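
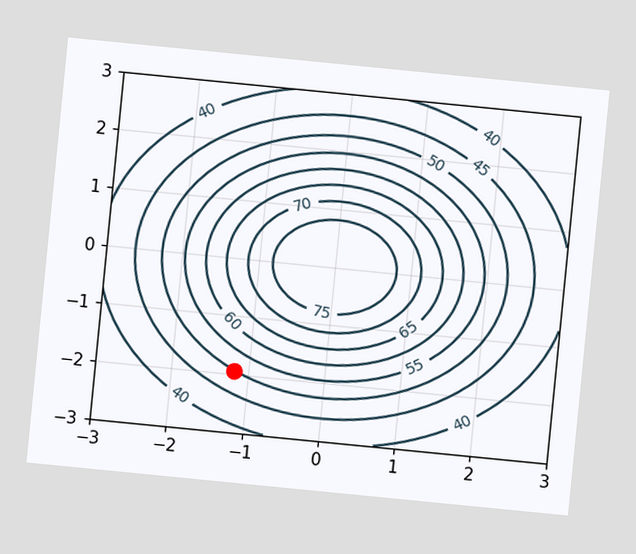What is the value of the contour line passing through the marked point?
The chart is tilted about 6° clockwise. The marked point sits on the contour labelled 50.

50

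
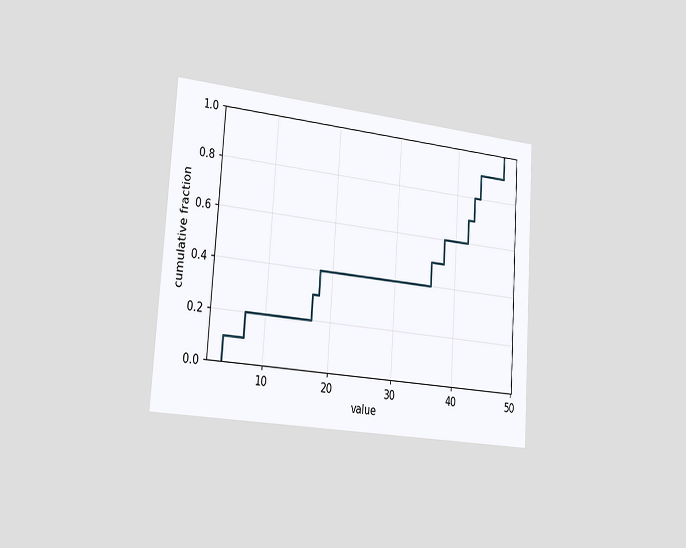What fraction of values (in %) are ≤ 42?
The chart is tilted about 4° clockwise and viewed slightly from the left. At x=42 the ECDF step is at 70%.

70%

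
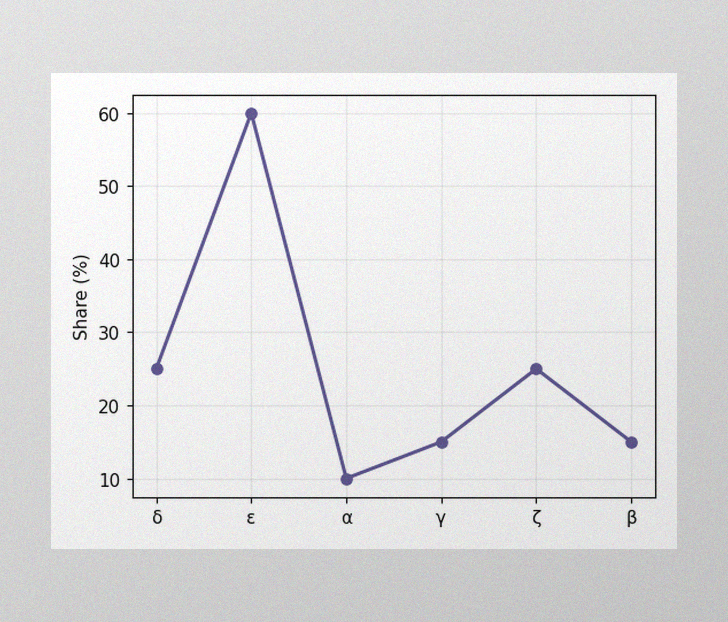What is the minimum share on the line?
The image has some photo noise and uneven lighting. The lowest point is at α, and reading across to the y-axis gives 10%.

10%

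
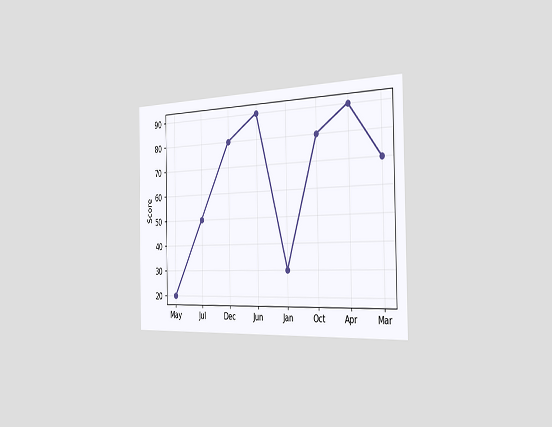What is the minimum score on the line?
The chart is viewed slightly from the right. The lowest point is at May, and reading across to the y-axis gives 20.

20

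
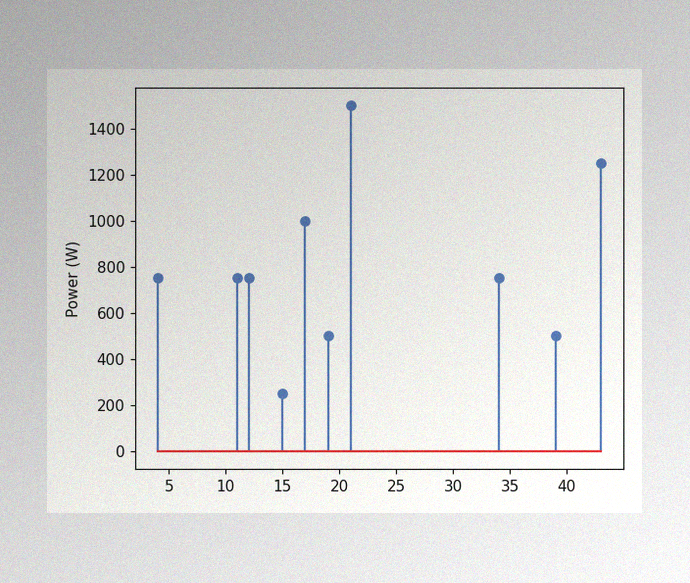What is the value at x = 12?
The image has some photo noise and uneven lighting. The stem at x=12 reaches 750W.

750W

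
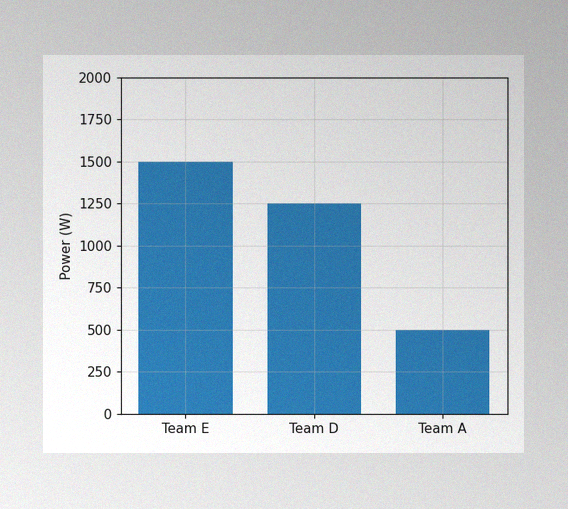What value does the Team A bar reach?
The image has some photo noise and uneven lighting. Reading along the chart's y-axis, the Team A bar reaches 500W.

500W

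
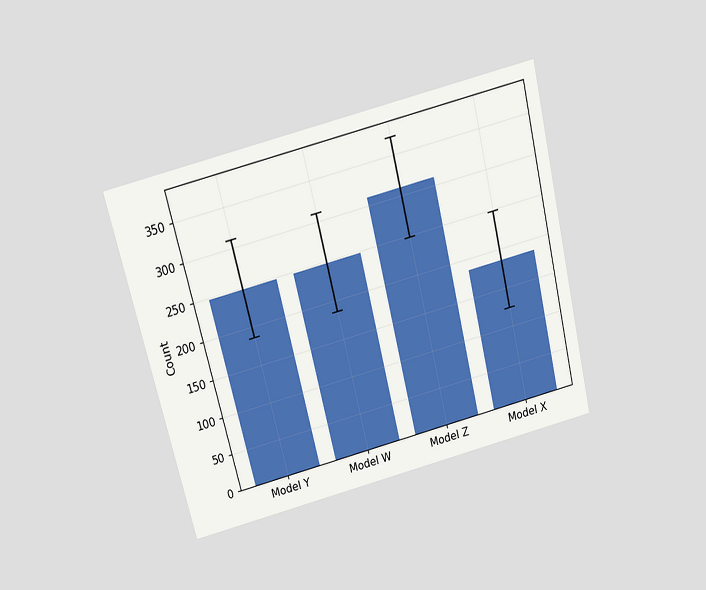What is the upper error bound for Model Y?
The chart is tilted about 14° counter-clockwise and viewed slightly from above. The Model Y bar's upper whisker reaches 310.

310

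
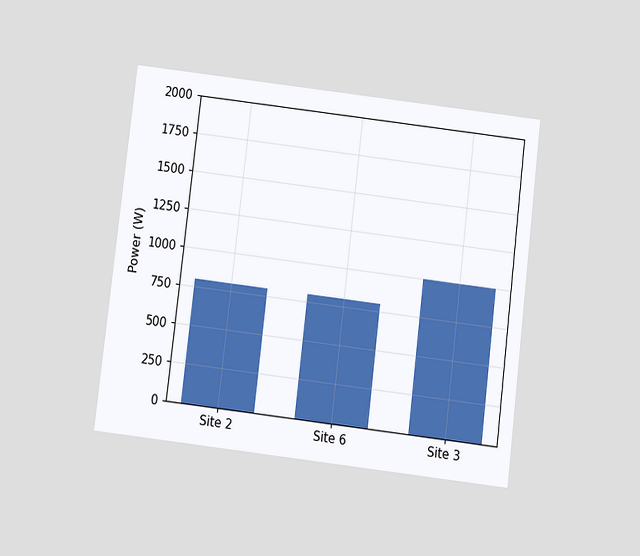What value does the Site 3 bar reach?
The chart is tilted about 7° clockwise and viewed slightly from below. Reading along the chart's y-axis, the Site 3 bar reaches 1000W.

1000W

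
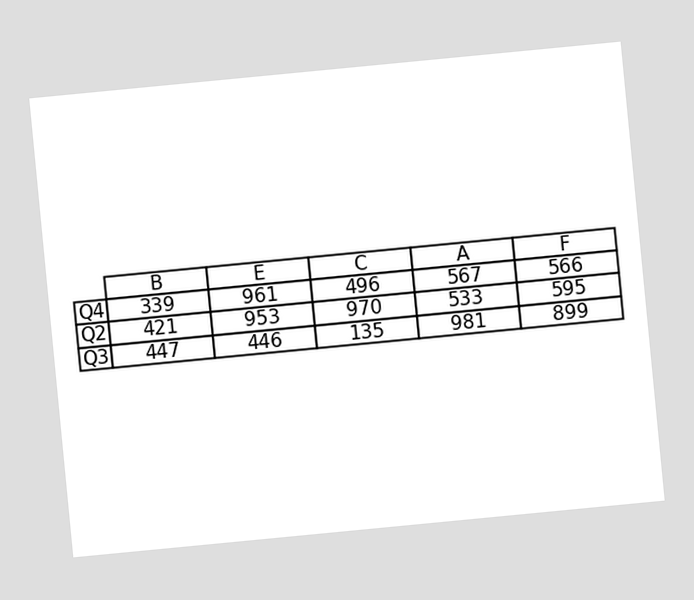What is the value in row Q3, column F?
899

The chart is tilted about 5° counter-clockwise. The (Q3, F) cell reads 899.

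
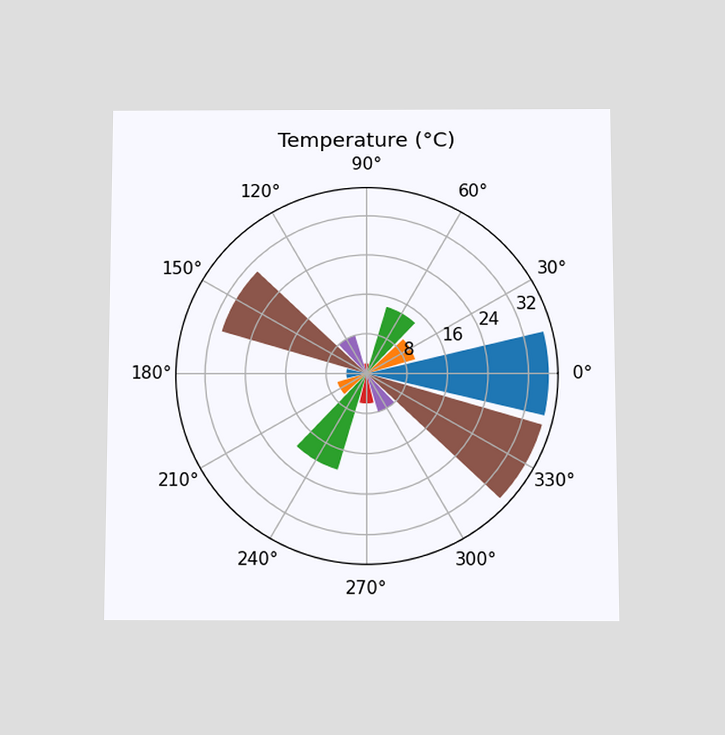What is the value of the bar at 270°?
6°C

The chart is viewed at a slight angle. The bar at 270° reaches 6°C on the radial axis.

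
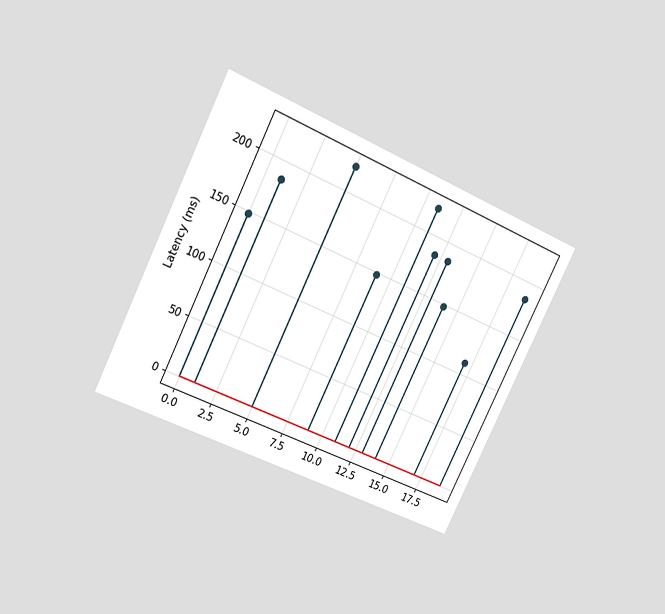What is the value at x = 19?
185ms

The chart is tilted about 26° clockwise and viewed at a slight angle. The stem at x=19 reaches 185ms.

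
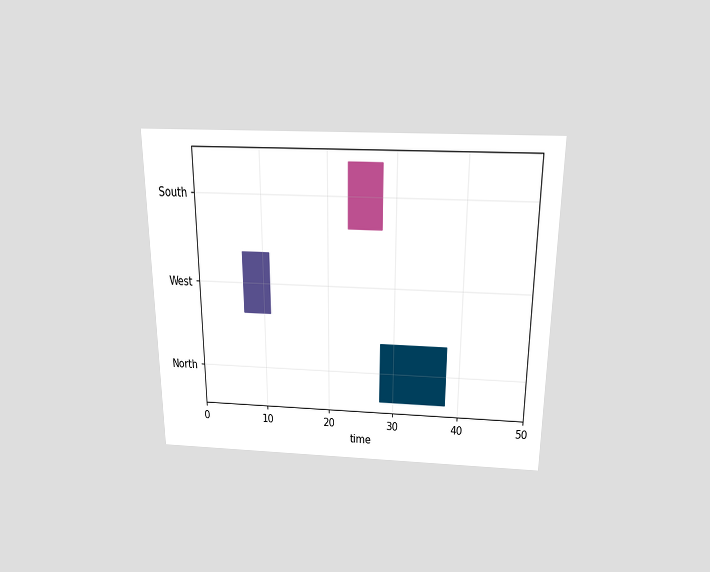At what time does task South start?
23

The chart is viewed slightly from above. The South bar begins at t=23.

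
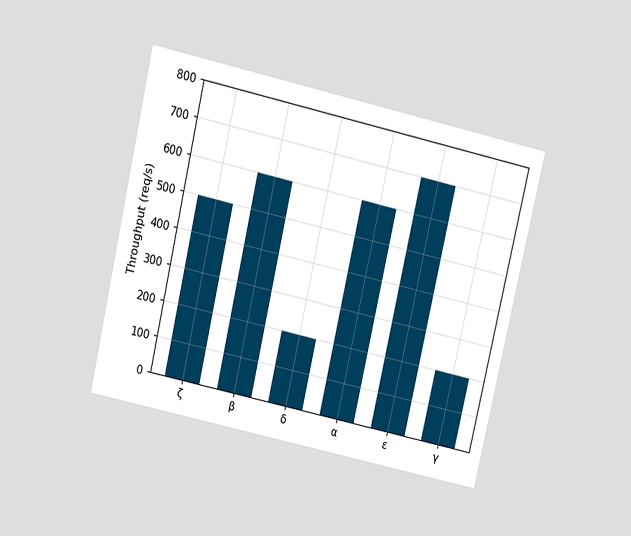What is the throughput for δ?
200req/s

The chart is tilted about 13° clockwise and viewed slightly from above. Reading along the chart's y-axis, the δ bar reaches 200req/s.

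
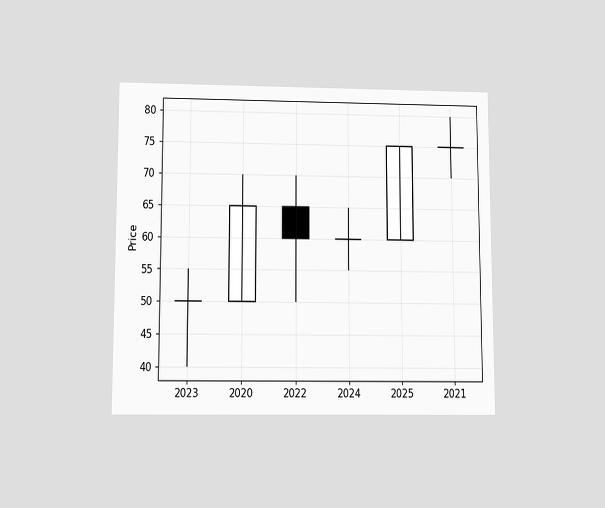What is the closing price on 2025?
75

The chart is viewed slightly from below. The 2025 candle closes at 75.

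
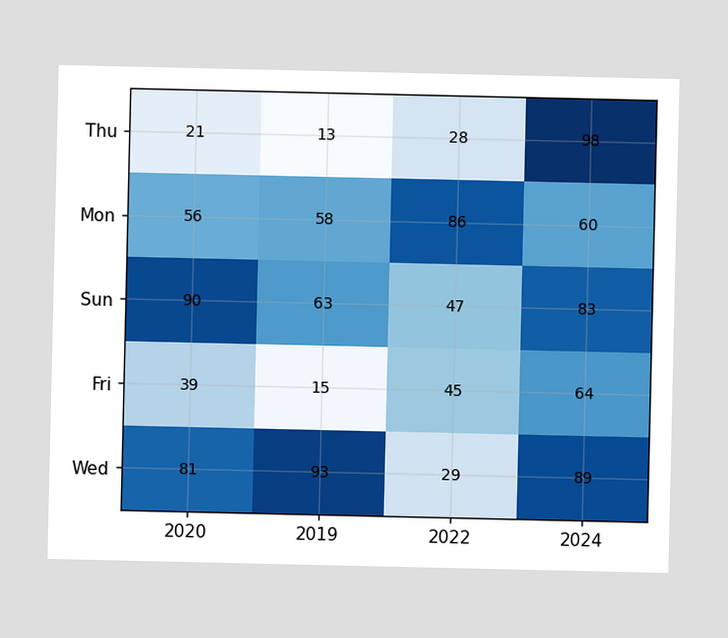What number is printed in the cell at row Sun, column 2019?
63

The (Sun, 2019) cell reads 63.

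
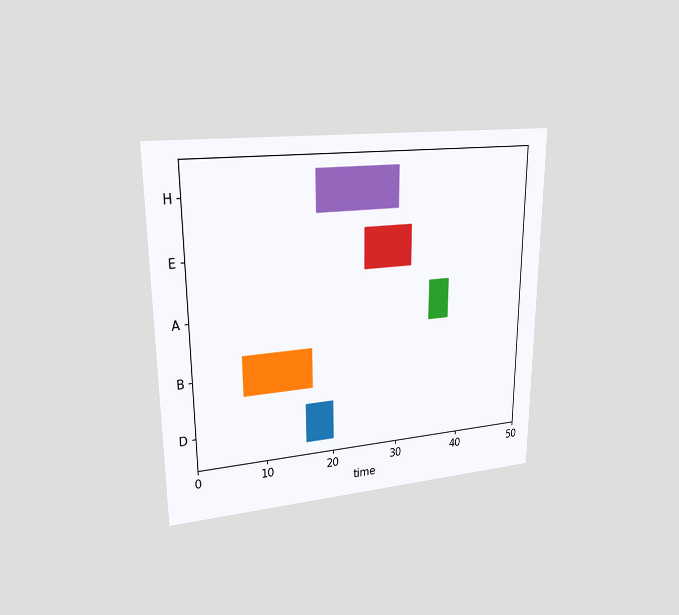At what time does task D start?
16

The chart is viewed at a slight angle. The D bar begins at t=16.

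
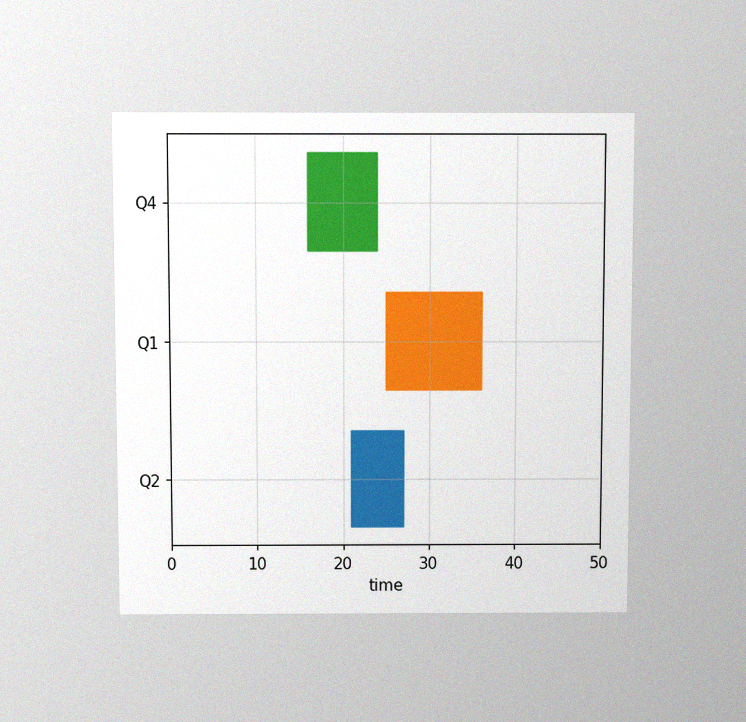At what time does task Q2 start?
21

The chart is viewed slightly from above, with some photo noise. The Q2 bar begins at t=21.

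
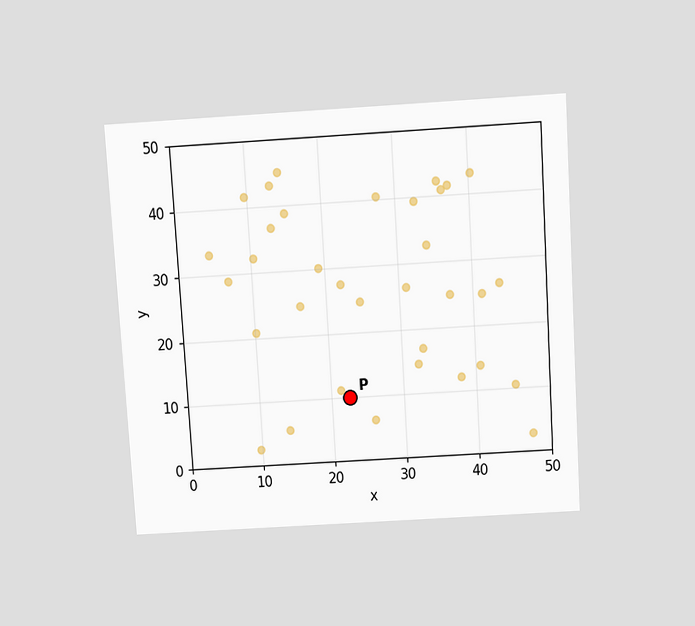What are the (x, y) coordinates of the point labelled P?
The chart is tilted about 4° counter-clockwise and viewed slightly from above. Following the gridlines from P to each axis, P sits at (22.5, 10).

(22.5, 10)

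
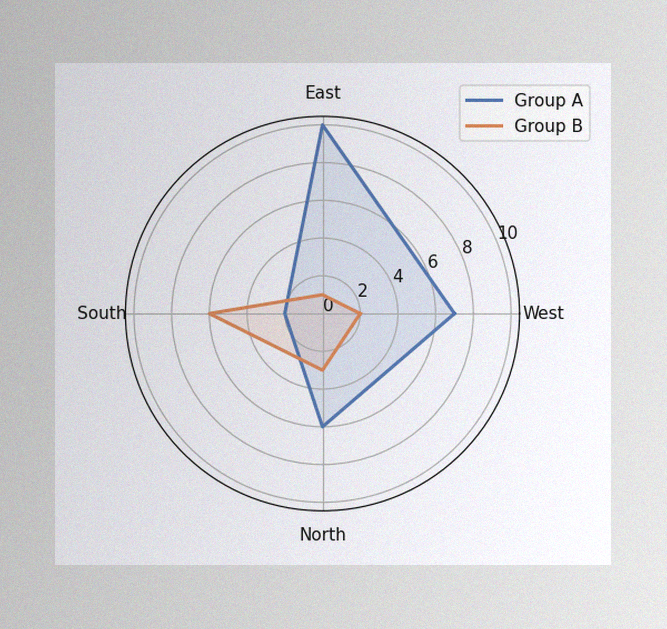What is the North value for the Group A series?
6

The image has some photo noise and uneven lighting. On the North axis, Group A reaches 6.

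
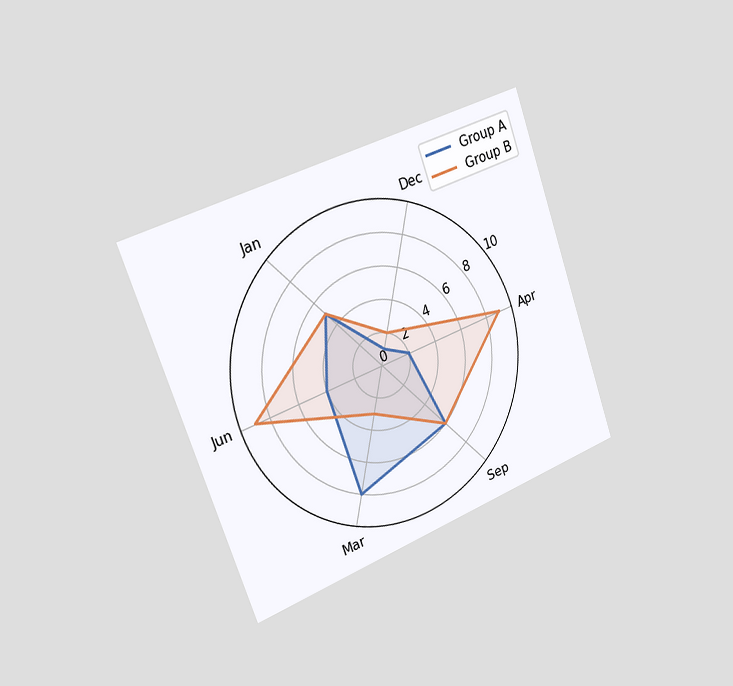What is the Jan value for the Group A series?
The chart is tilted about 20° counter-clockwise and viewed slightly from the left. On the Jan axis, Group A reaches 5.

5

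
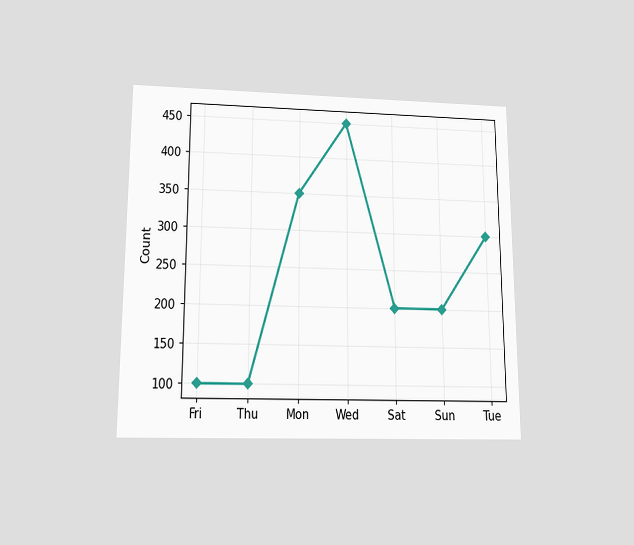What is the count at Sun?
200

The chart is viewed slightly from below. At Sun, the line is at 200.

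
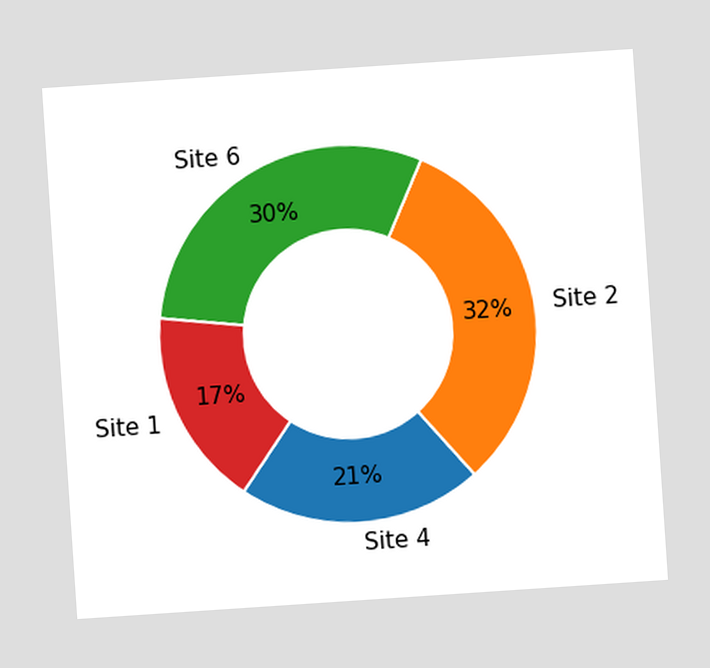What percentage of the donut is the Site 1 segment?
The chart is tilted about 4° counter-clockwise. The Site 1 segment takes up 17% of the ring.

17%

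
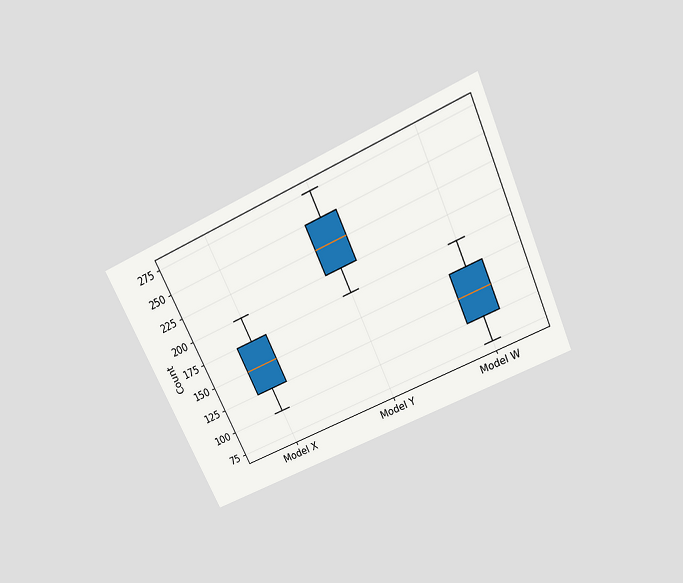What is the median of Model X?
The chart is tilted about 25° counter-clockwise and viewed slightly from above. The median line in the Model X box sits at 150.

150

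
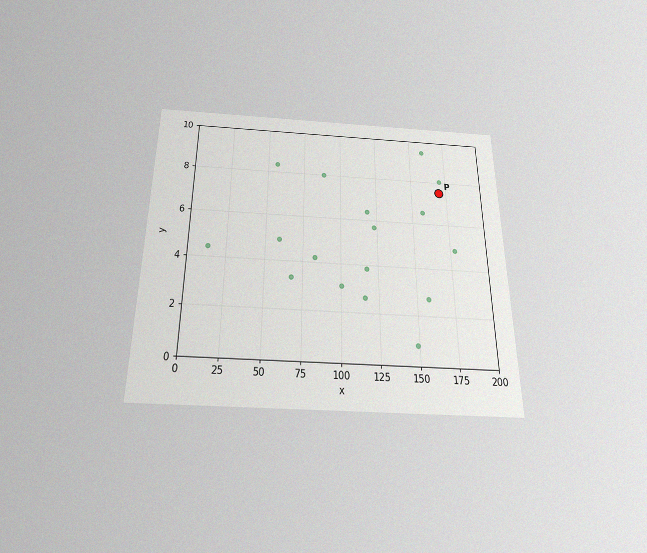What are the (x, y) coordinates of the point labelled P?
The chart is viewed slightly from below, with some photo noise. Following the gridlines from P to each axis, P sits at (170, 7.5).

(170, 7.5)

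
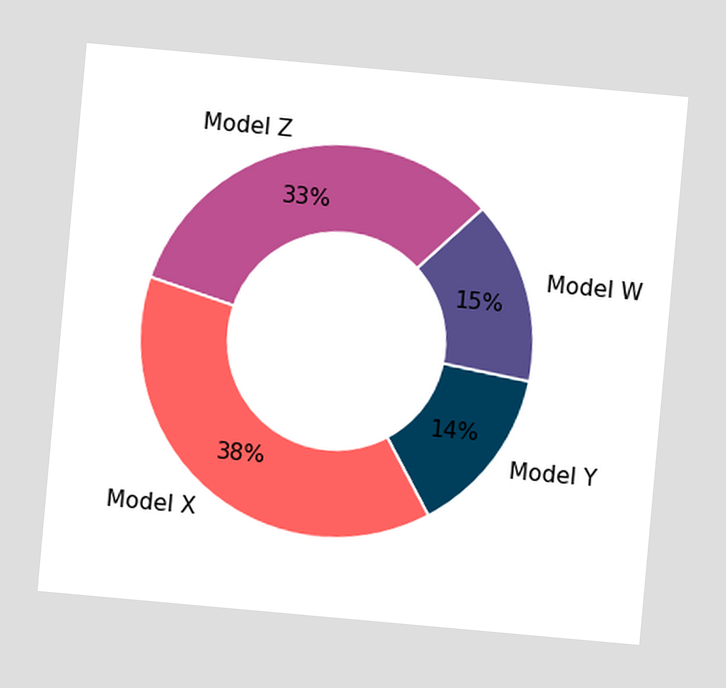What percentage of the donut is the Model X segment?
The chart is tilted about 5° clockwise. The Model X segment takes up 38% of the ring.

38%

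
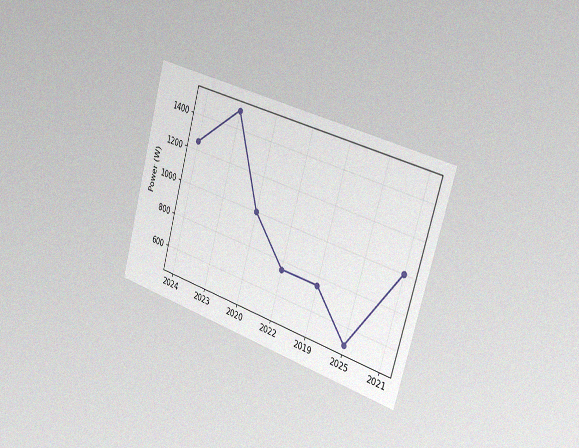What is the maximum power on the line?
The chart is tilted about 16° clockwise and viewed slightly from the right, with some photo noise. The highest point is at 2023, and reading across to the y-axis gives 1500W.

1500W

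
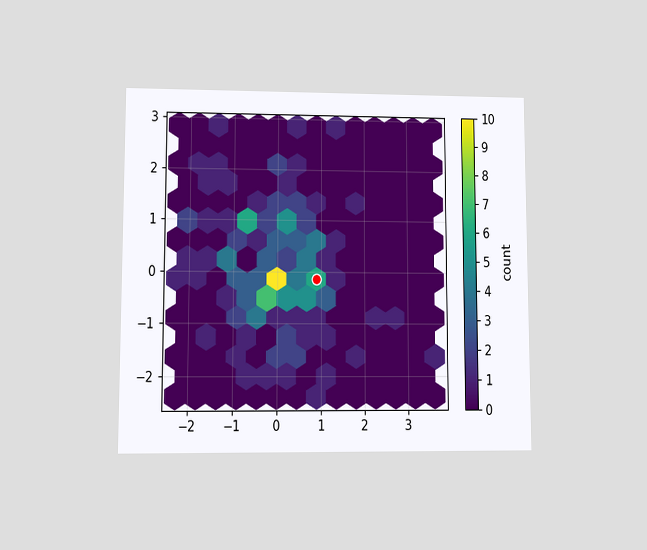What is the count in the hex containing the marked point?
The chart is viewed at a slight angle. The marked hex reads 6 on the colorbar.

6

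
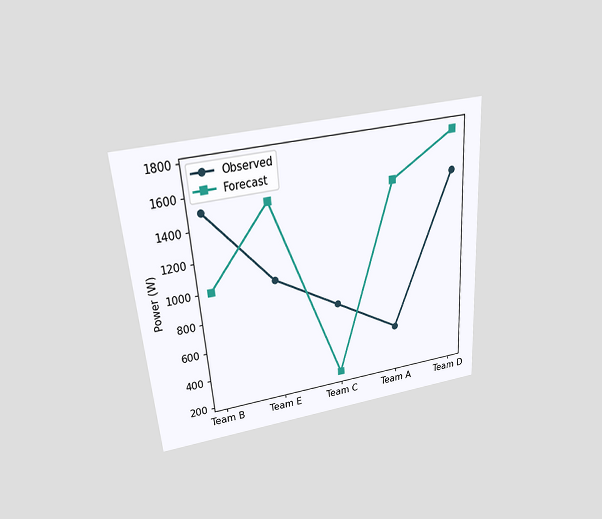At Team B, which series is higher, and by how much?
Observed, by 500W

The chart is tilted about 4° counter-clockwise and viewed slightly from above. At Team B, Observed sits above the other line by 500W.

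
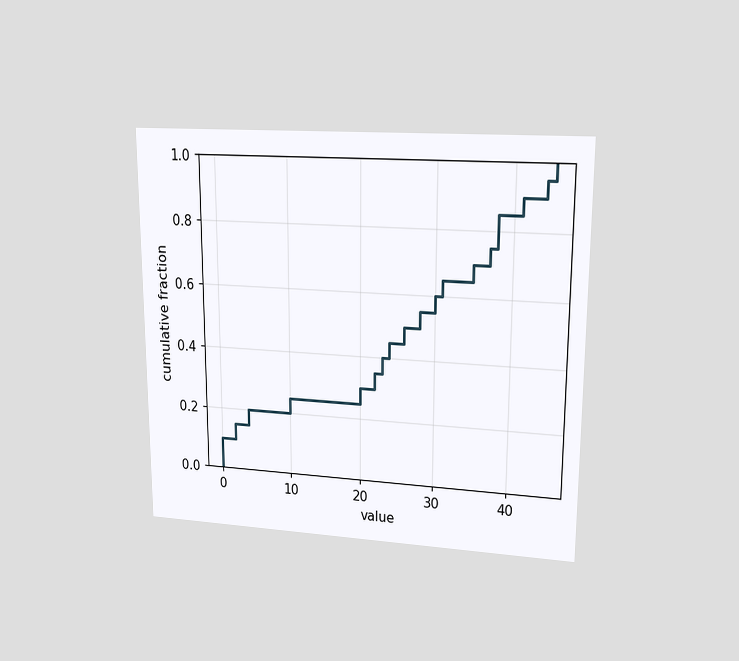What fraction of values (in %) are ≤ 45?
The chart is viewed at a slight angle. At x=45 the ECDF step is at 100%.

100%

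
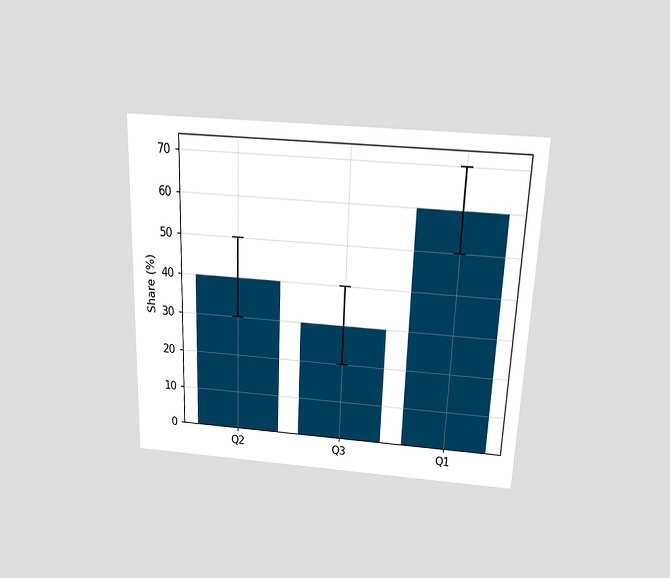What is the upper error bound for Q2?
50%

The chart is tilted about 2° clockwise and viewed slightly from above. The Q2 bar's upper whisker reaches 50%.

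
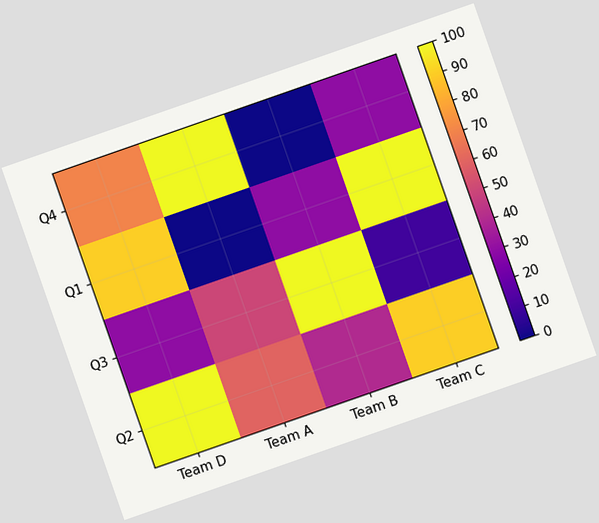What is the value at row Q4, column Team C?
30

The chart is tilted about 19° counter-clockwise. Matching cell (Q4, Team C) against the colorbar gives 30.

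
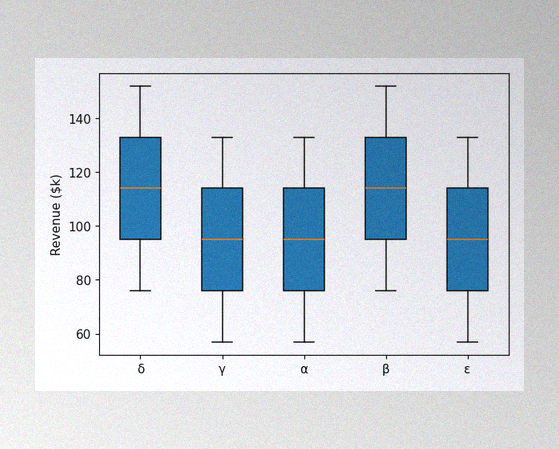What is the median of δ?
The image has some photo noise and uneven lighting. The median line in the δ box sits at $114k.

$114k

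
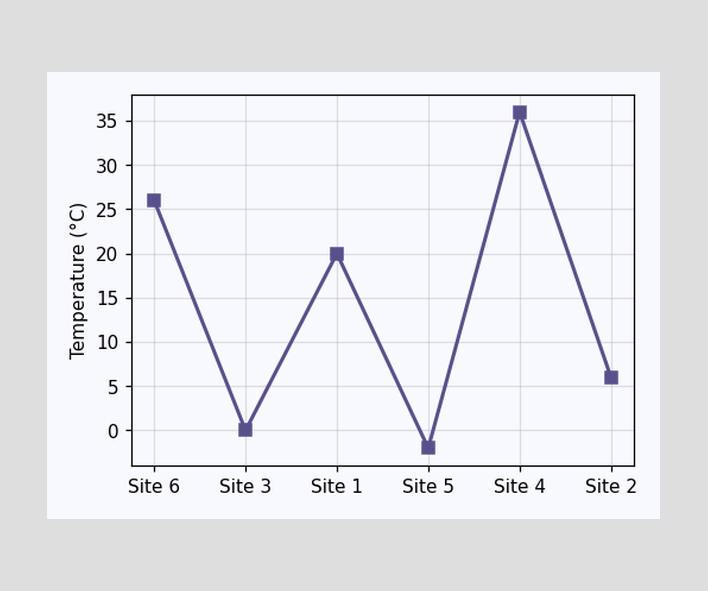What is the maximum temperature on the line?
36°C

The highest point is at Site 4, and reading across to the y-axis gives 36°C.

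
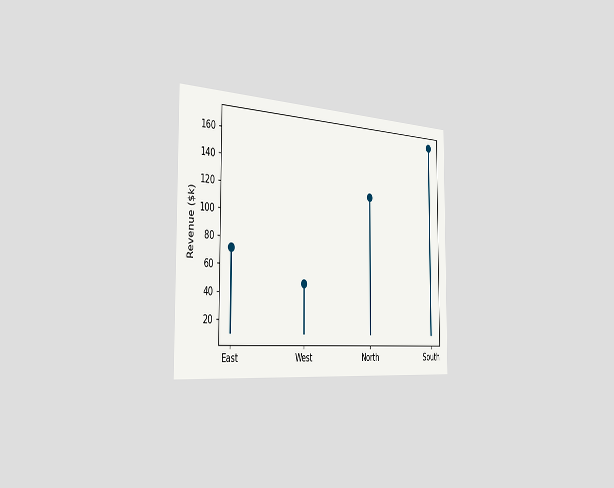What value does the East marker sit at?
The chart is viewed slightly from the left. The East marker sits at $72k.

$72k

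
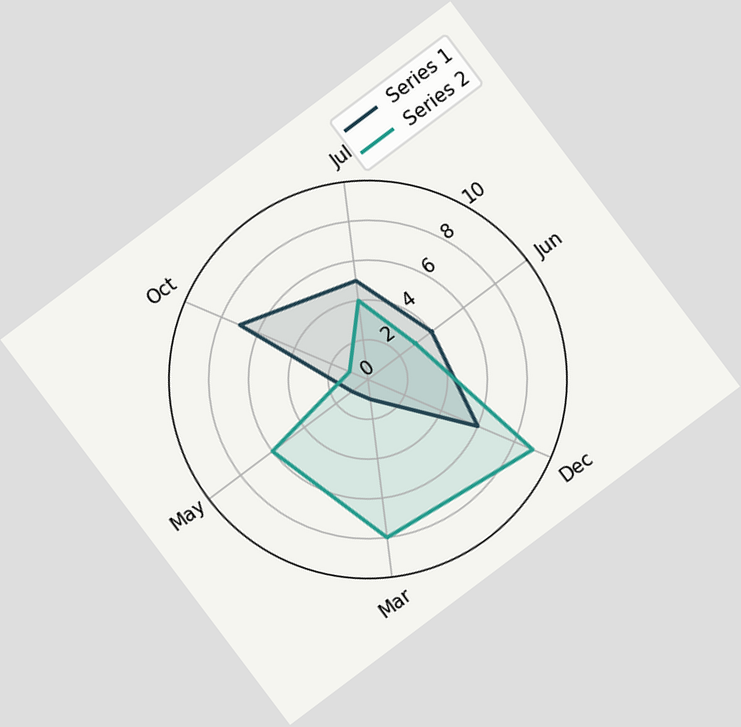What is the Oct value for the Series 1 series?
The chart is tilted about 37° counter-clockwise. On the Oct axis, Series 1 reaches 7.

7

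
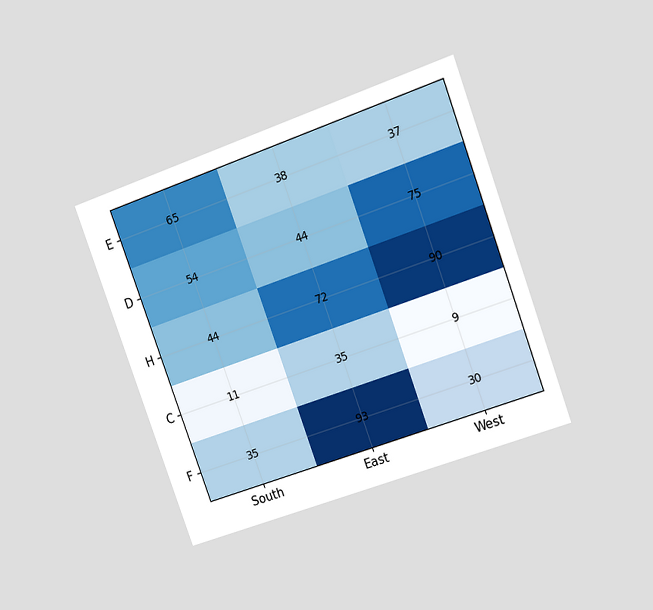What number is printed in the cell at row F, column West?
The chart is tilted about 20° counter-clockwise and viewed slightly from the right. The (F, West) cell reads 30.

30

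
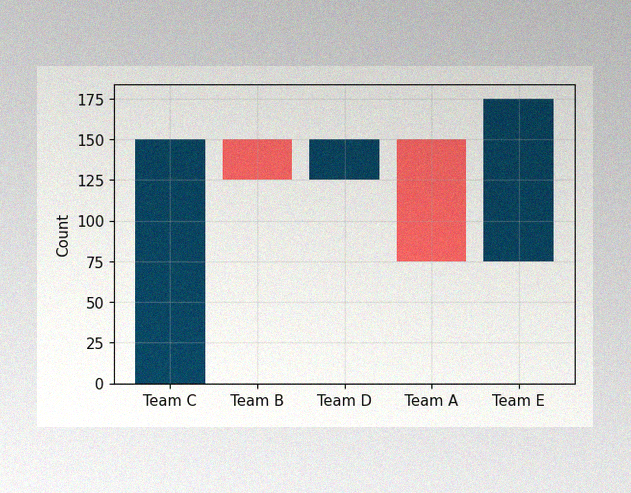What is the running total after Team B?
The image has some photo noise and uneven lighting. After Team B the running total reaches 125.

125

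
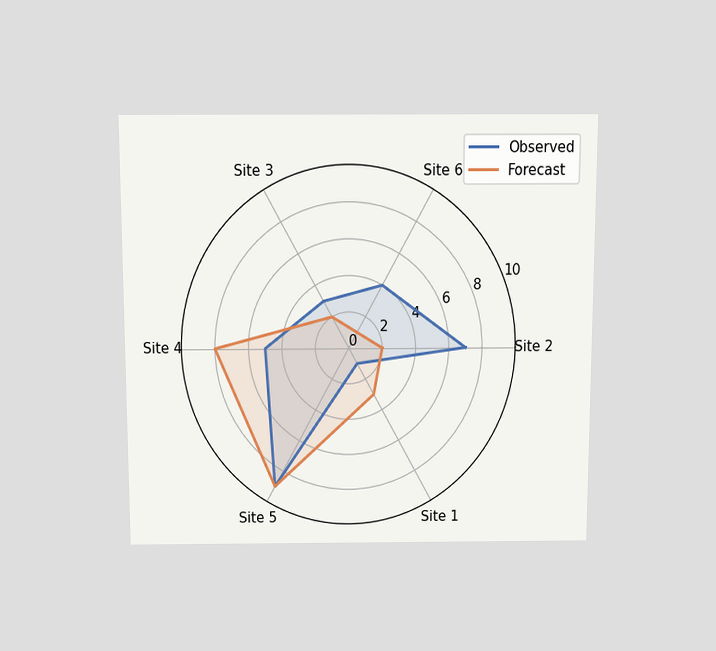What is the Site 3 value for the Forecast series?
The chart is viewed slightly from above. On the Site 3 axis, Forecast reaches 2.

2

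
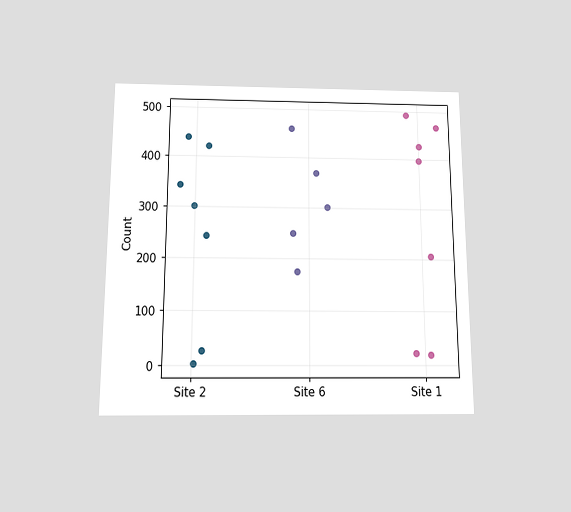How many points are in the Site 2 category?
The chart is viewed slightly from below. Counting the markers in the Site 2 column gives 7.

7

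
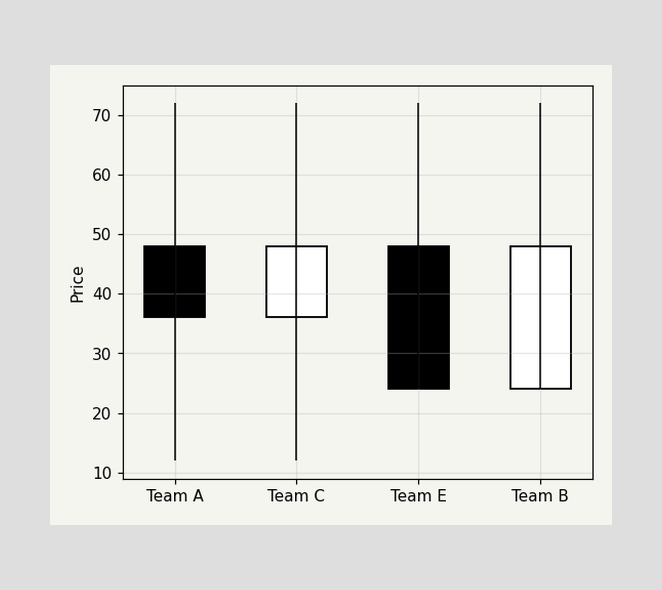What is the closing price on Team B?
48

The Team B candle closes at 48.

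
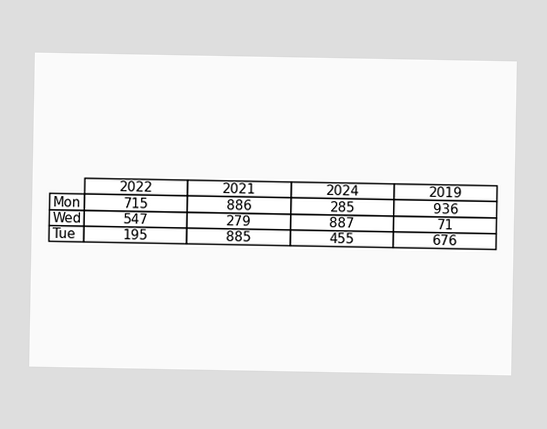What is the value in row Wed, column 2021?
The (Wed, 2021) cell reads 279.

279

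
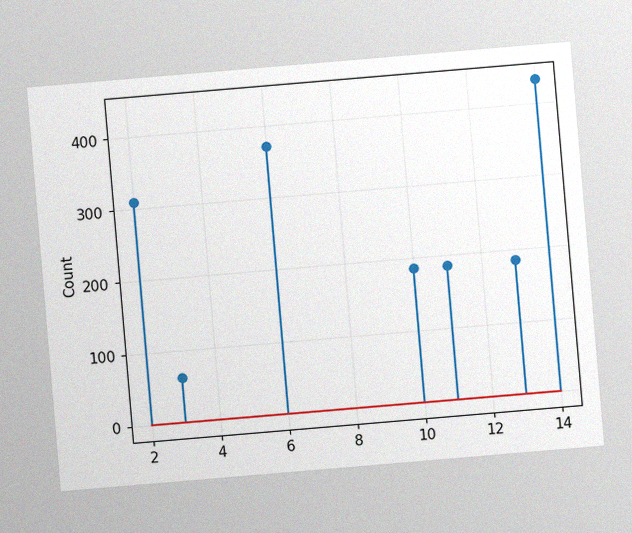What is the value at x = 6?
372

The chart is tilted about 5° counter-clockwise, with some photo noise. The stem at x=6 reaches 372.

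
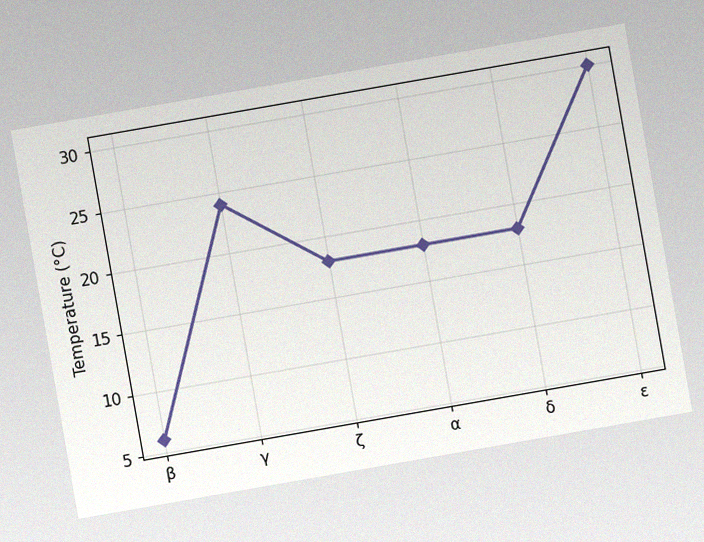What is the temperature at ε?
The chart is tilted about 10° counter-clockwise, with some photo noise. At ε, the line is at 30°C.

30°C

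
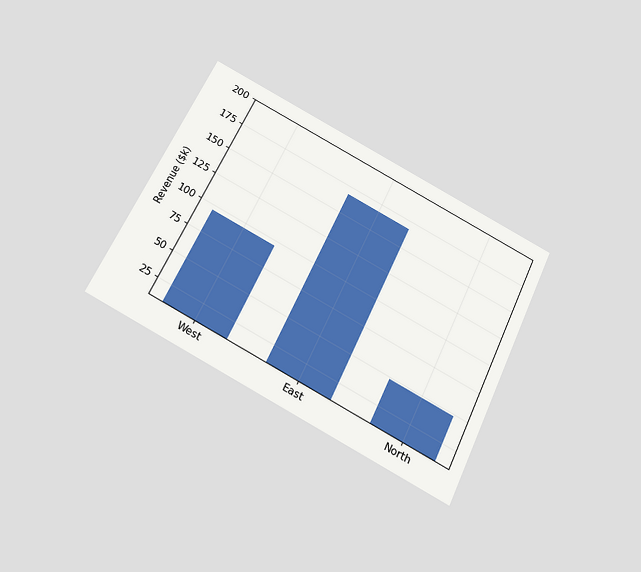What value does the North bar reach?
The chart is tilted about 25° clockwise and viewed slightly from below. Reading along the chart's y-axis, the North bar reaches $48k.

$48k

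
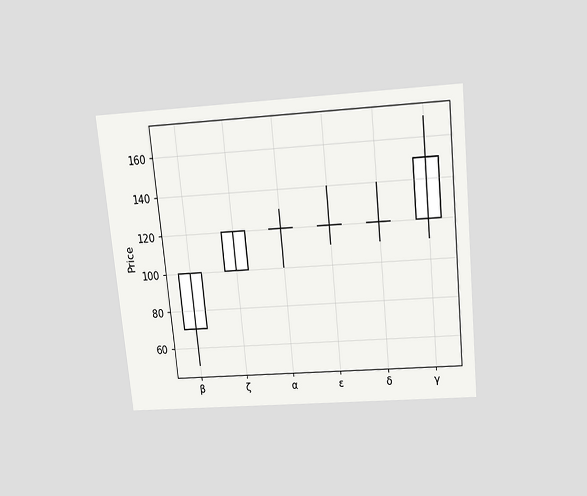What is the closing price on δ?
120

The chart is tilted about 6° counter-clockwise and viewed slightly from above. The δ candle closes at 120.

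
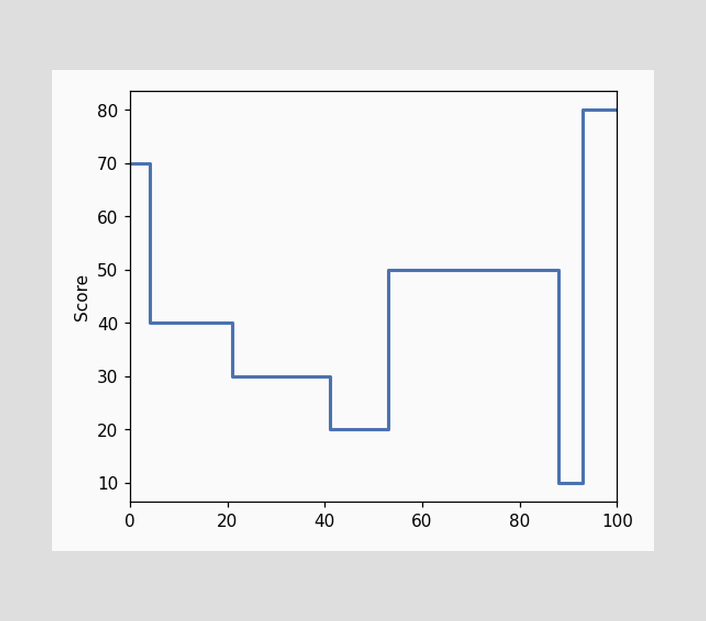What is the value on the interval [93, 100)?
On [93, 100) the step sits at 80.

80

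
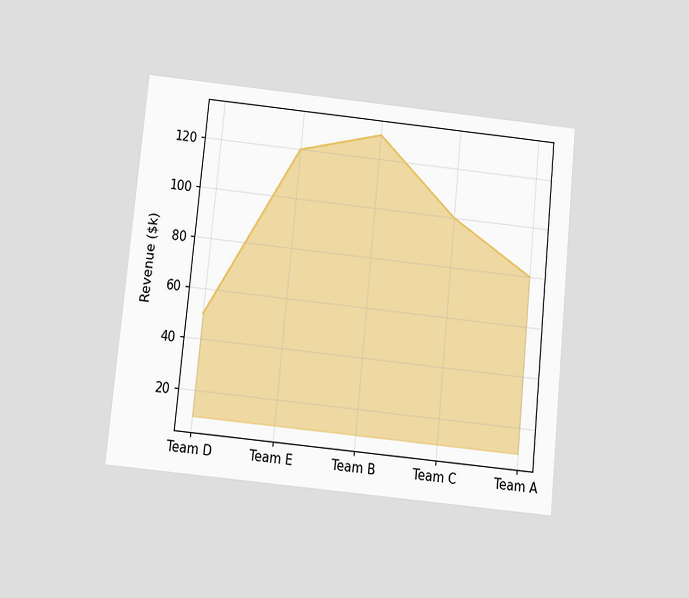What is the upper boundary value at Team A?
The chart is tilted about 6° clockwise and viewed slightly from below. At Team A the upper boundary is at $80k.

$80k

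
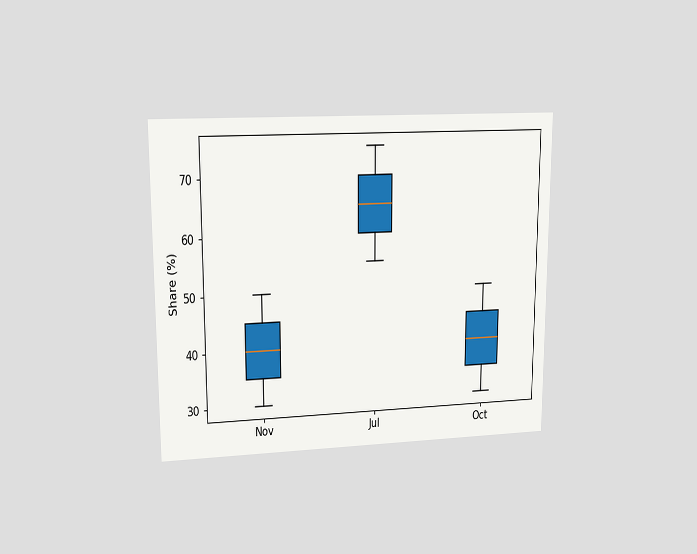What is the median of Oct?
The chart is viewed at a slight angle. The median line in the Oct box sits at 40%.

40%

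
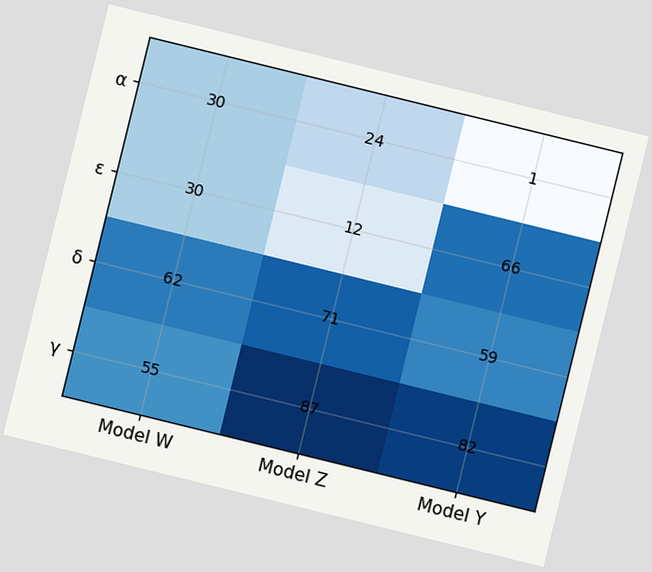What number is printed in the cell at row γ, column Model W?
55

The chart is tilted about 14° clockwise. The (γ, Model W) cell reads 55.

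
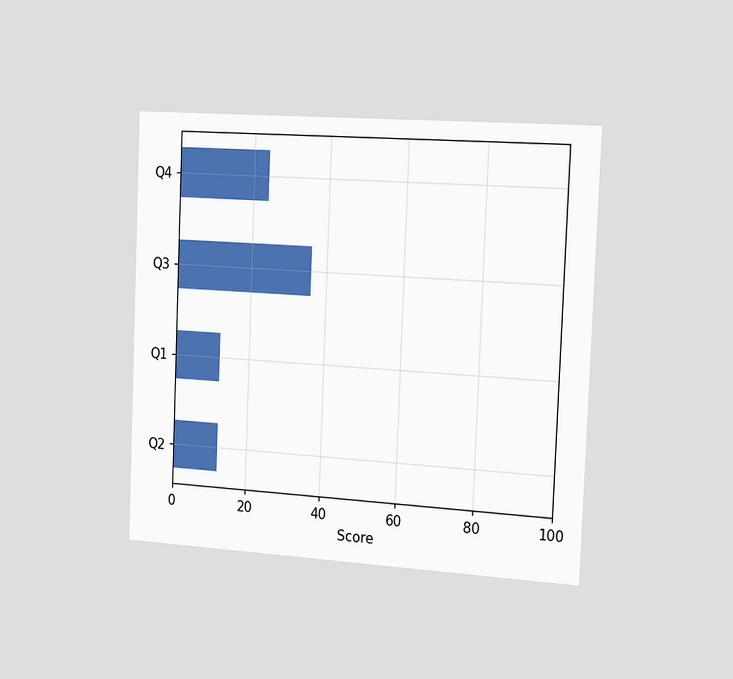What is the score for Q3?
36

The chart is tilted about 2° clockwise and viewed slightly from the right. Reading along the chart's x-axis, the Q3 bar reaches 36.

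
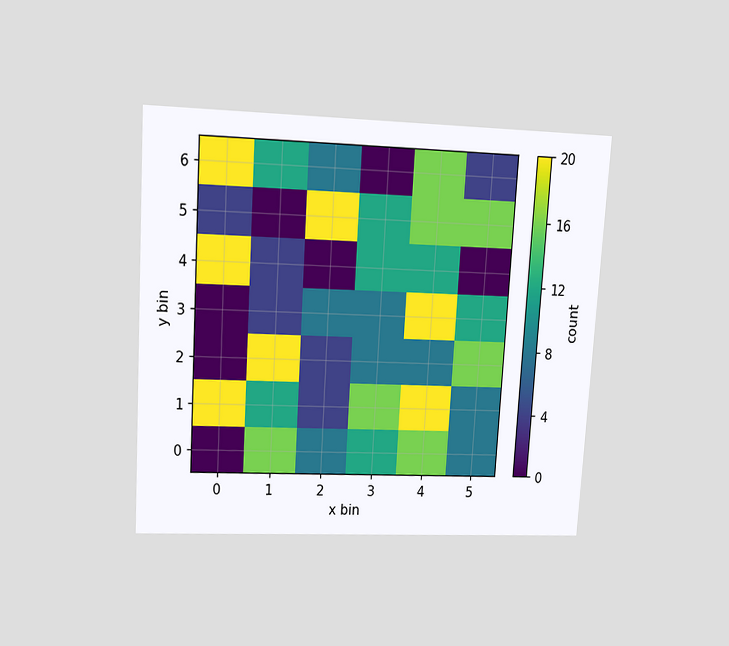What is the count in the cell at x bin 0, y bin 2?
0

The chart is tilted about 3° clockwise and viewed at a slight angle. Matching the cell (0, 2) against the colorbar gives 0.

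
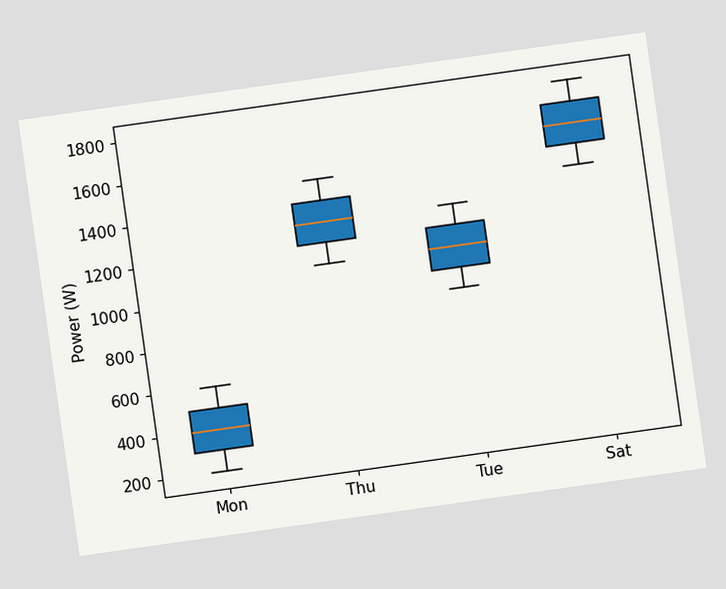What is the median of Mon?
The chart is tilted about 8° counter-clockwise. The median line in the Mon box sits at 400W.

400W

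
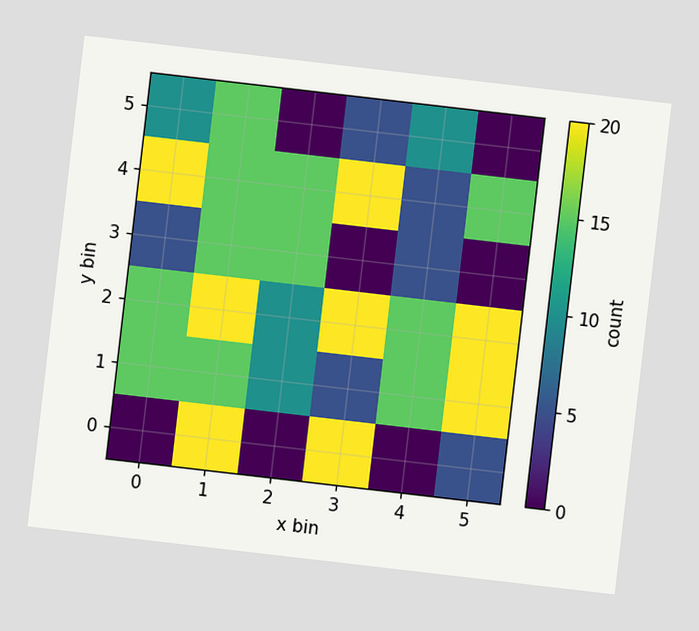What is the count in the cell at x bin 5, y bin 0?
5

The chart is tilted about 7° clockwise. Matching the cell (5, 0) against the colorbar gives 5.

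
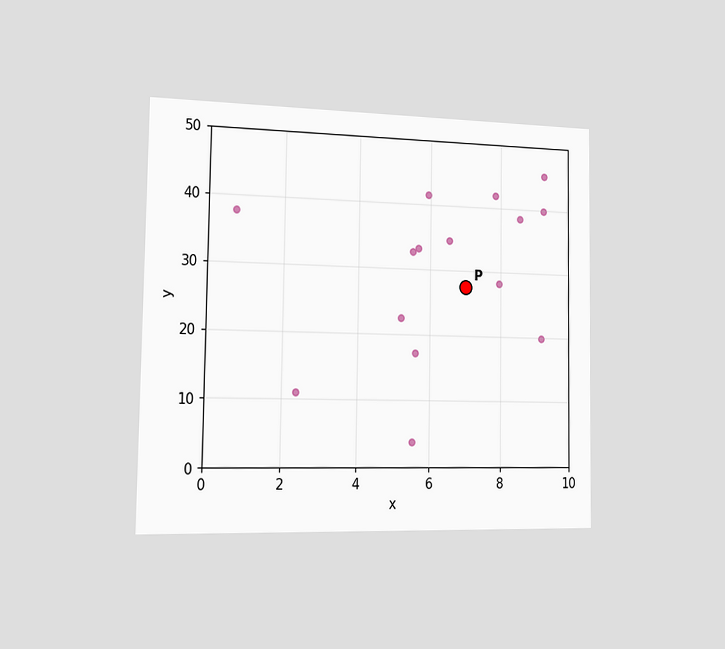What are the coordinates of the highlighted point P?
(7, 27.5)

The chart is viewed slightly from the left. Following the gridlines from P to each axis, P sits at (7, 27.5).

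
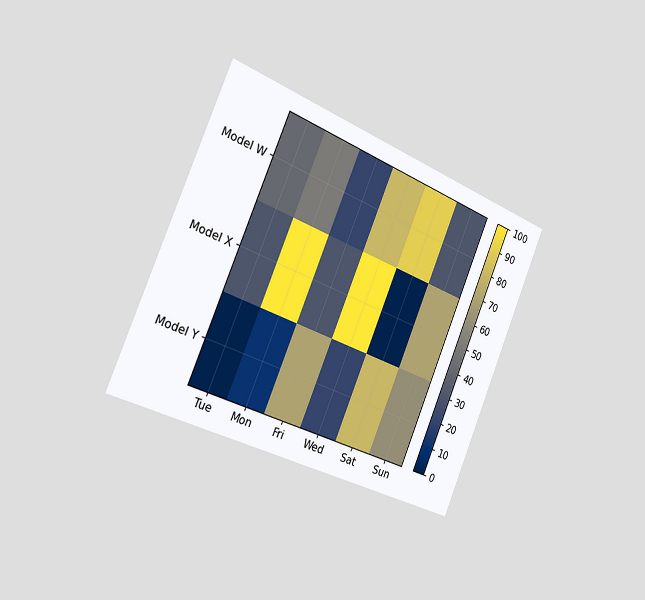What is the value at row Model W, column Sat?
90

The chart is tilted about 23° clockwise and viewed slightly from the left. Matching cell (Model W, Sat) against the colorbar gives 90.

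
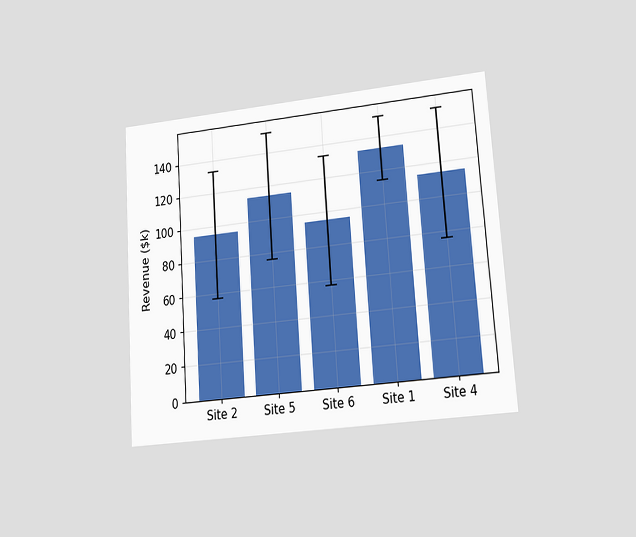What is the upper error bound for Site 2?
$133k

The chart is tilted about 4° counter-clockwise and viewed at a slight angle. The Site 2 bar's upper whisker reaches $133k.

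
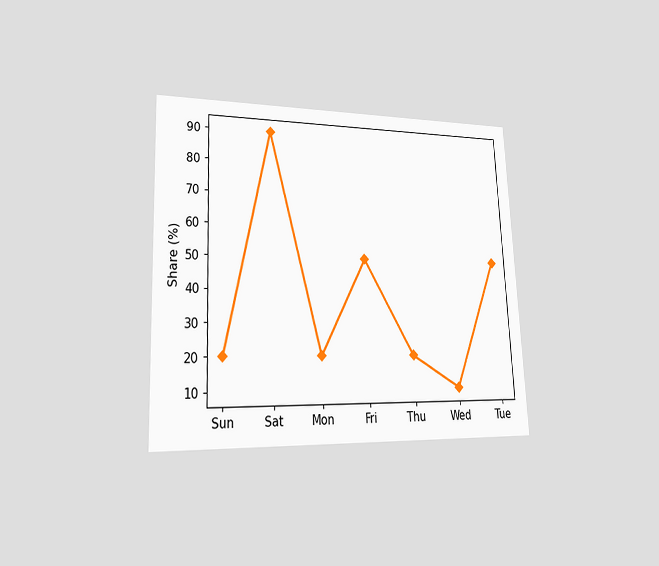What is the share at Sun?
The chart is tilted about 2° counter-clockwise and viewed slightly from the left. At Sun, the line is at 20%.

20%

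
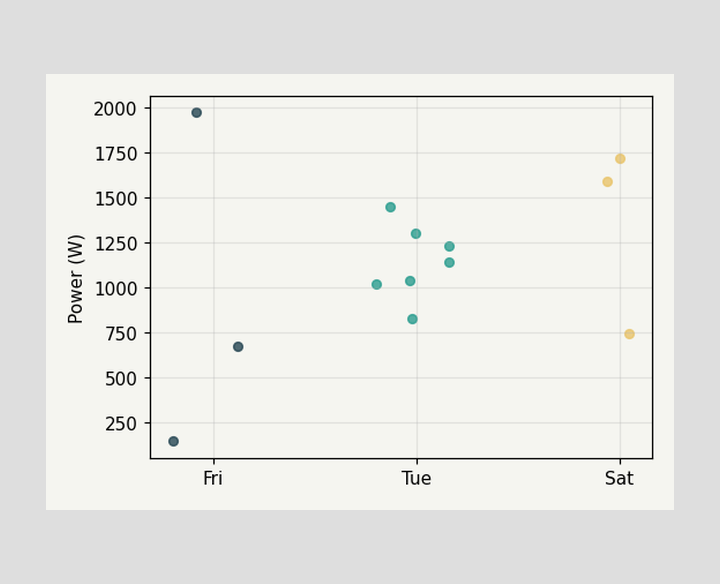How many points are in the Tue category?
Counting the markers in the Tue column gives 7.

7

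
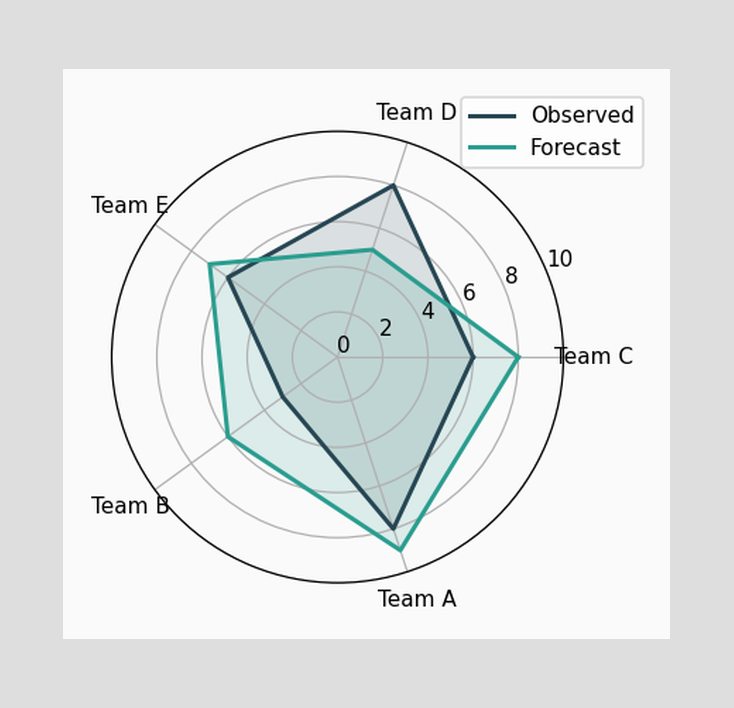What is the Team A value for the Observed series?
On the Team A axis, Observed reaches 8.

8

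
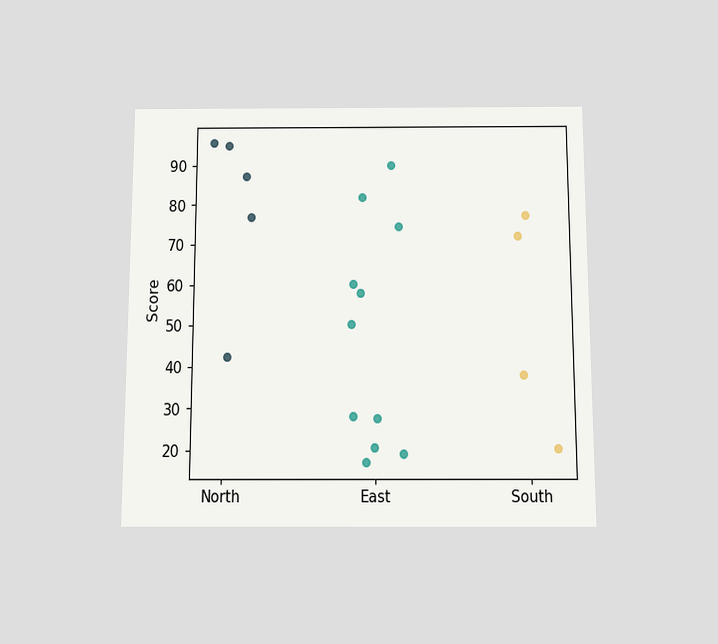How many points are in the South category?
The chart is viewed slightly from below. Counting the markers in the South column gives 4.

4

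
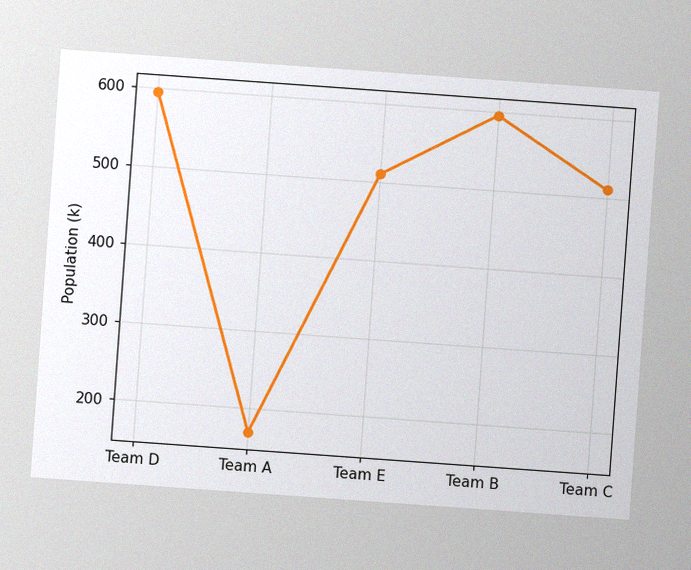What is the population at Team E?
510k

The chart is tilted about 4° clockwise, with some photo noise. At Team E, the line is at 510k.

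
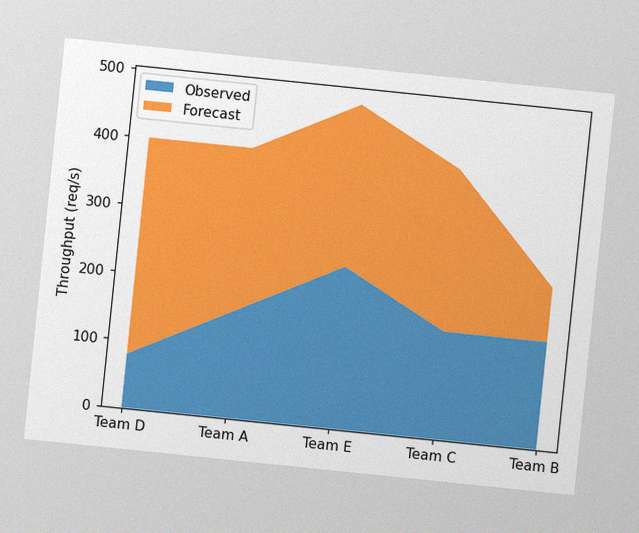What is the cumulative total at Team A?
400req/s

The chart is tilted about 6° clockwise, with some photo noise. The stacked total at Team A reaches 400req/s.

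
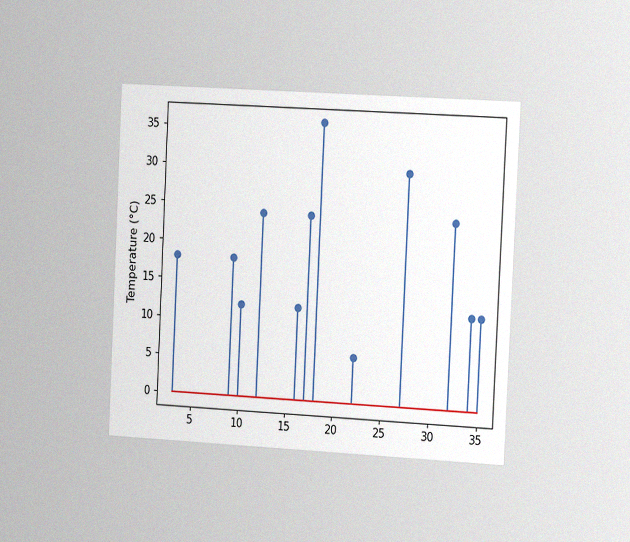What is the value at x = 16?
12°C

The chart is tilted about 3° clockwise and viewed slightly from the right, with some photo noise. The stem at x=16 reaches 12°C.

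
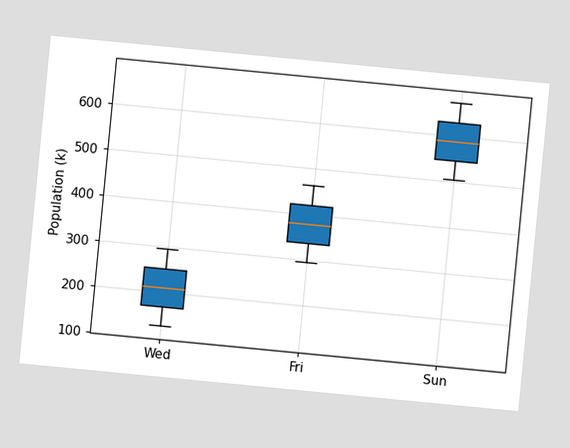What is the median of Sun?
588k

The chart is tilted about 5° clockwise. The median line in the Sun box sits at 588k.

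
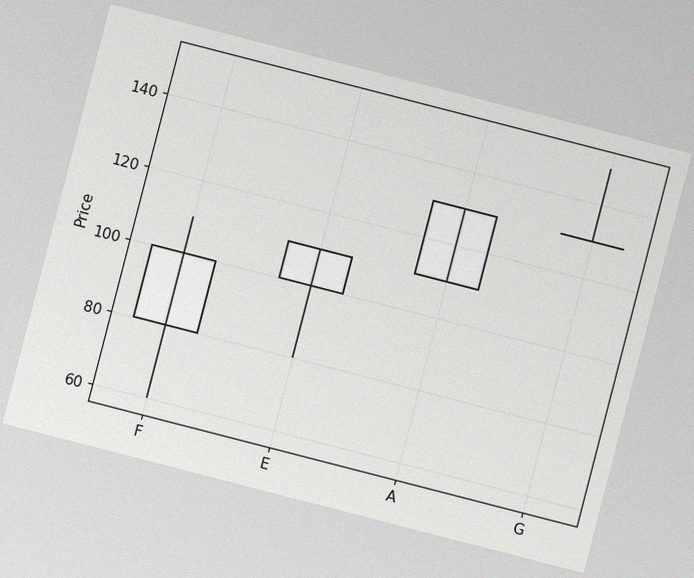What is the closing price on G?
The chart is tilted about 14° clockwise, with some photo noise. The G candle closes at 130.

130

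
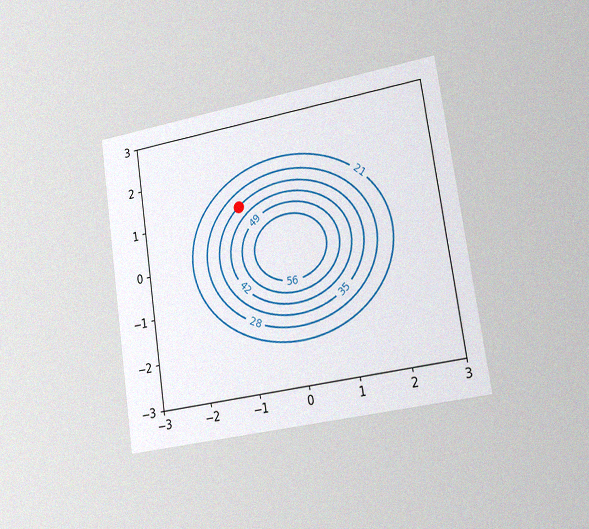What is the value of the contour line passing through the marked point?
The chart is tilted about 9° counter-clockwise and viewed slightly from the right, with some photo noise. The marked point sits on the contour labelled 35.

35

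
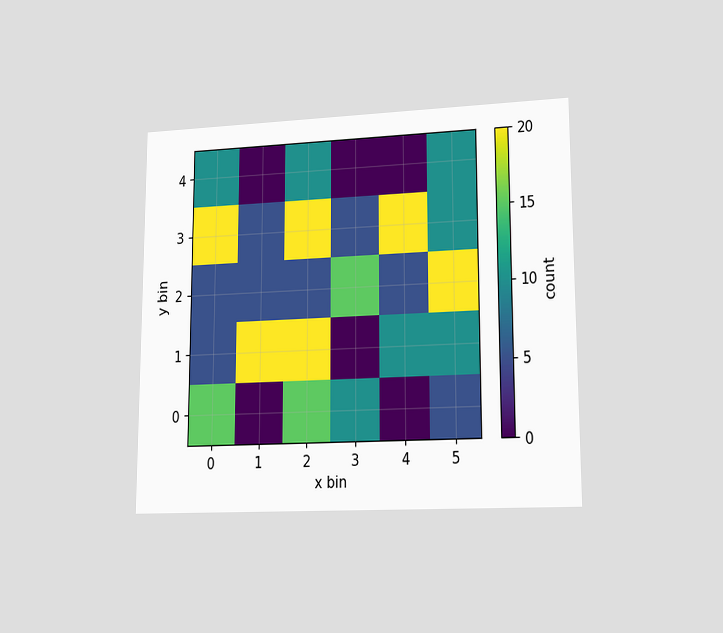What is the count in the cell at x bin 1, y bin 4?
The chart is viewed at a slight angle. Matching the cell (1, 4) against the colorbar gives 0.

0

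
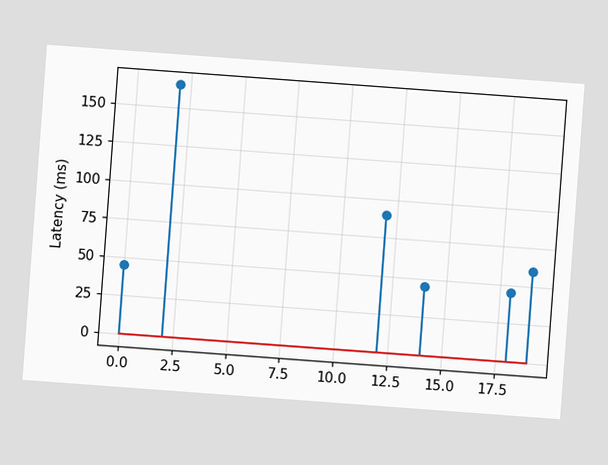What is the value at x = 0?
The chart is tilted about 4° clockwise. The stem at x=0 reaches 45ms.

45ms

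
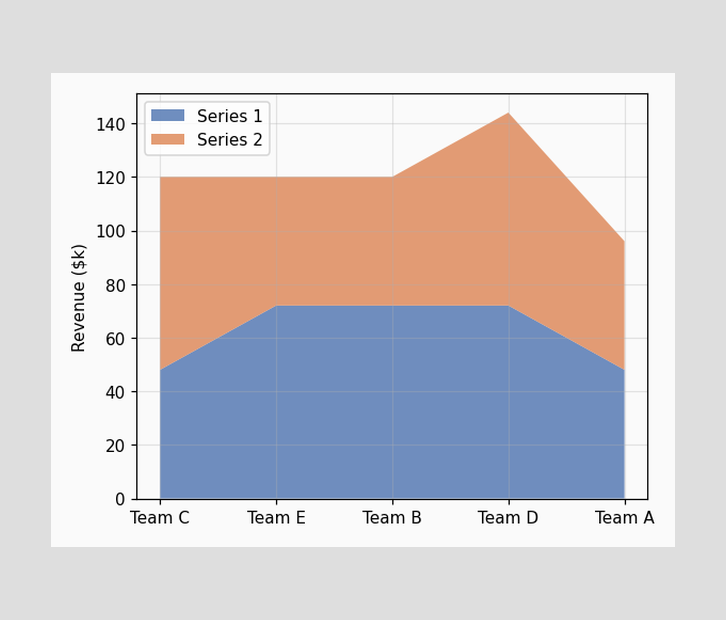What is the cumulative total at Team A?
$96k

The stacked total at Team A reaches $96k.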